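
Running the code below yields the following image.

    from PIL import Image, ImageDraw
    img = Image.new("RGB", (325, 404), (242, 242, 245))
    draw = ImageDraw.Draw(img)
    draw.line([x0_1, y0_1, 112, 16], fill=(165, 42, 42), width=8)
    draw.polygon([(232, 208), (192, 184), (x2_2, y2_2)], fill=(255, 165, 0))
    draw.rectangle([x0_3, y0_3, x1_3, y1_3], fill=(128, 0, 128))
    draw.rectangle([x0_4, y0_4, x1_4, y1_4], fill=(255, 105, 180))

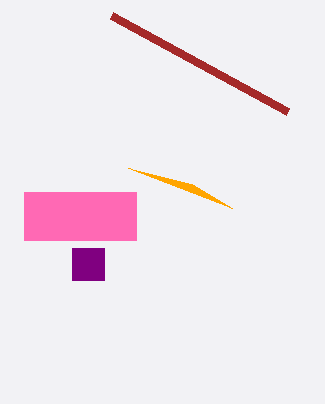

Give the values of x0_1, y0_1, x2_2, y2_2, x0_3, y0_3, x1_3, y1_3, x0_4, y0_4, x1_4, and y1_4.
x0_1 = 288
y0_1 = 112
x2_2 = 128
y2_2 = 168
x0_3 = 72
y0_3 = 248
x1_3 = 104
y1_3 = 280
x0_4 = 24
y0_4 = 192
x1_4 = 136
y1_4 = 240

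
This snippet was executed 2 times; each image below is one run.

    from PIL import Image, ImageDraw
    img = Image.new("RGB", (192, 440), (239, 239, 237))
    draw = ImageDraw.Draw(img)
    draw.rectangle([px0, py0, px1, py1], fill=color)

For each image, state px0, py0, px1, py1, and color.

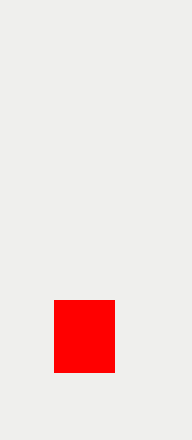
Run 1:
px0 = 54
py0 = 300
px1 = 114
py1 = 372
color = 'red'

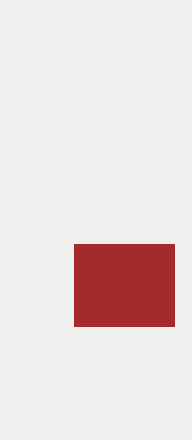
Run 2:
px0 = 74
py0 = 244
px1 = 174
py1 = 326
color = 'brown'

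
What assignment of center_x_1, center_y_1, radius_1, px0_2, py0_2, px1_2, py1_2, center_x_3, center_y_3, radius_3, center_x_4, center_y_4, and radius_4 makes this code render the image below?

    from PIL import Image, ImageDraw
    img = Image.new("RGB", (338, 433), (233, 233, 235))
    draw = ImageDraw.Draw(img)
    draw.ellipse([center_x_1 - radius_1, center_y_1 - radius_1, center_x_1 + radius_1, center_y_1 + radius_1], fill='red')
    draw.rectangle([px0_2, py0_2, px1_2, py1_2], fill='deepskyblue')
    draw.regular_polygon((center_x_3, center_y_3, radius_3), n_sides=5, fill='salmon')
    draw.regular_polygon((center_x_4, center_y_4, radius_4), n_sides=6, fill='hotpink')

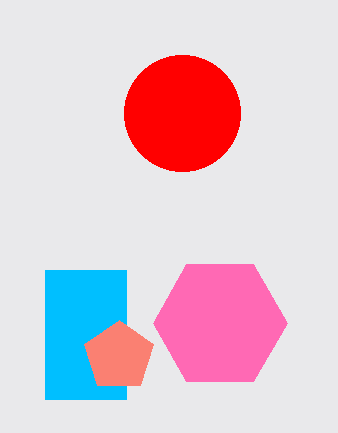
center_x_1 = 182
center_y_1 = 113
radius_1 = 58
px0_2 = 45
py0_2 = 270
px1_2 = 126
py1_2 = 399
center_x_3 = 119
center_y_3 = 356
radius_3 = 36
center_x_4 = 220
center_y_4 = 323
radius_4 = 67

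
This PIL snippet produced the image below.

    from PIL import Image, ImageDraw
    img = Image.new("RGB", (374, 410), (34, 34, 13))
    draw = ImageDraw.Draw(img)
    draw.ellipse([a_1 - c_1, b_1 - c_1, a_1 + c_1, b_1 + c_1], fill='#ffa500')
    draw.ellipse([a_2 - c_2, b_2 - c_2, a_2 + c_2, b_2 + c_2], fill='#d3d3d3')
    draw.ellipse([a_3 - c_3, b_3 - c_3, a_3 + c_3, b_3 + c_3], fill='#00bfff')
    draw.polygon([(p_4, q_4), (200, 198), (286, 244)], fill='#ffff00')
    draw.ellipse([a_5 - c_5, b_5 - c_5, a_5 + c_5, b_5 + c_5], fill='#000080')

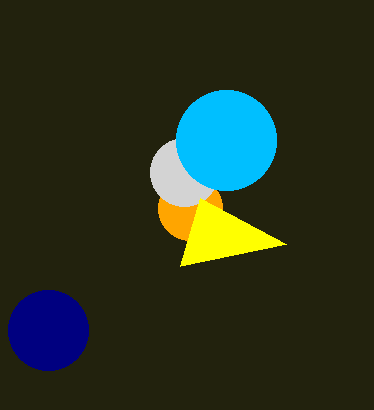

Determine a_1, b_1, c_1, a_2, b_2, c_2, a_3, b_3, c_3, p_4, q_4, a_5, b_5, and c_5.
a_1 = 190
b_1 = 208
c_1 = 32
a_2 = 184
b_2 = 172
c_2 = 34
a_3 = 226
b_3 = 140
c_3 = 50
p_4 = 180
q_4 = 266
a_5 = 48
b_5 = 330
c_5 = 40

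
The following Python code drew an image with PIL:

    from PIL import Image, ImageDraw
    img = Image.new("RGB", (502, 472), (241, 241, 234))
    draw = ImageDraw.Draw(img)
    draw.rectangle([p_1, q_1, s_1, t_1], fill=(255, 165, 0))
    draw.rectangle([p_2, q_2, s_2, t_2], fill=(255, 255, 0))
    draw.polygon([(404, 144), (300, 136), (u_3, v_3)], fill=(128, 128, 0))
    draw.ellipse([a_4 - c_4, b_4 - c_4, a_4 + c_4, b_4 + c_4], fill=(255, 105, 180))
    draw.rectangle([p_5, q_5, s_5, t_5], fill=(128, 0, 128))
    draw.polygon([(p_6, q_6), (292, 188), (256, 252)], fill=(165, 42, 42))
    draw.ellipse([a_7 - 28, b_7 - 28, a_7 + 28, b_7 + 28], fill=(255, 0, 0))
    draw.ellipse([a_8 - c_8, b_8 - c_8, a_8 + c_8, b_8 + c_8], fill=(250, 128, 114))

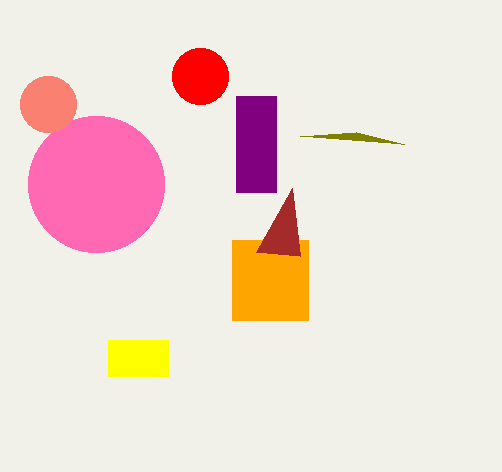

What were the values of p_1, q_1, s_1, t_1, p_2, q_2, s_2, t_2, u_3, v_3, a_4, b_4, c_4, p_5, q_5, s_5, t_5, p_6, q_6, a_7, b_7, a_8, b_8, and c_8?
p_1 = 232, q_1 = 240, s_1 = 308, t_1 = 320, p_2 = 108, q_2 = 340, s_2 = 168, t_2 = 376, u_3 = 356, v_3 = 132, a_4 = 96, b_4 = 184, c_4 = 68, p_5 = 236, q_5 = 96, s_5 = 276, t_5 = 192, p_6 = 300, q_6 = 256, a_7 = 200, b_7 = 76, a_8 = 48, b_8 = 104, c_8 = 28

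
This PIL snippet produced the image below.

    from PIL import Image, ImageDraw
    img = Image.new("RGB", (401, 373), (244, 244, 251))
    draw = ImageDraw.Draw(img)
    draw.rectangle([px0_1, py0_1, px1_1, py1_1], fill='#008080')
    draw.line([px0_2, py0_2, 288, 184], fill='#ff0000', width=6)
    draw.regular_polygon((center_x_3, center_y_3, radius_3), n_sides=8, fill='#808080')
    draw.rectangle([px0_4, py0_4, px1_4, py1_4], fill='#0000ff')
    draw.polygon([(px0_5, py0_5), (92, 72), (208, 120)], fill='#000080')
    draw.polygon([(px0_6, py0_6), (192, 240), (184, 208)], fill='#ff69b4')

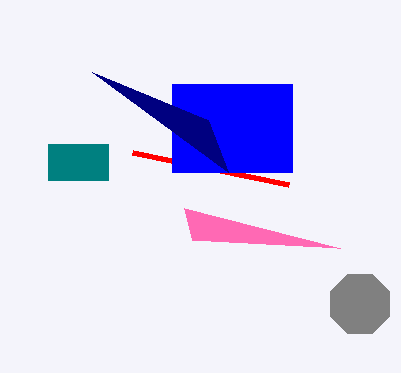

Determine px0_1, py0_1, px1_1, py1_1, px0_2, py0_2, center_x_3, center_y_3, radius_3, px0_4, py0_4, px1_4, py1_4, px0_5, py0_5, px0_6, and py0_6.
px0_1 = 48; py0_1 = 144; px1_1 = 108; py1_1 = 180; px0_2 = 132; py0_2 = 152; center_x_3 = 360; center_y_3 = 304; radius_3 = 32; px0_4 = 172; py0_4 = 84; px1_4 = 292; py1_4 = 172; px0_5 = 228; py0_5 = 172; px0_6 = 340; py0_6 = 248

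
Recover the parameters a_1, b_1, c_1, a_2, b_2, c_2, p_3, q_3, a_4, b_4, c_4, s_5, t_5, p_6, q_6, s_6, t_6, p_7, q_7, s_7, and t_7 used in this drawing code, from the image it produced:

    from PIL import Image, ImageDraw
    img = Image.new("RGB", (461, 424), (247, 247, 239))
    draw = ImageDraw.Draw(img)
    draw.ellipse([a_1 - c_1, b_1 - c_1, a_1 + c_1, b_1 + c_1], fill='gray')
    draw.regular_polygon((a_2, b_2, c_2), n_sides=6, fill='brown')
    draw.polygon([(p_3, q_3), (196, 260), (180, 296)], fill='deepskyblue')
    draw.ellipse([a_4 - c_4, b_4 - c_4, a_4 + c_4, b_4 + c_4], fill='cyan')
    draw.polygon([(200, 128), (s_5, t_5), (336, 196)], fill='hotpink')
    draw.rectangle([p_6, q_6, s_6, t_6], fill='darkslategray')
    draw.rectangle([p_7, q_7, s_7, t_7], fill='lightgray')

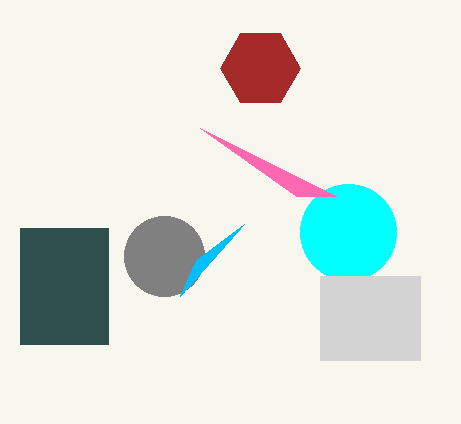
a_1 = 164
b_1 = 256
c_1 = 40
a_2 = 260
b_2 = 68
c_2 = 40
p_3 = 244
q_3 = 224
a_4 = 348
b_4 = 232
c_4 = 48
s_5 = 296
t_5 = 196
p_6 = 20
q_6 = 228
s_6 = 108
t_6 = 344
p_7 = 320
q_7 = 276
s_7 = 420
t_7 = 360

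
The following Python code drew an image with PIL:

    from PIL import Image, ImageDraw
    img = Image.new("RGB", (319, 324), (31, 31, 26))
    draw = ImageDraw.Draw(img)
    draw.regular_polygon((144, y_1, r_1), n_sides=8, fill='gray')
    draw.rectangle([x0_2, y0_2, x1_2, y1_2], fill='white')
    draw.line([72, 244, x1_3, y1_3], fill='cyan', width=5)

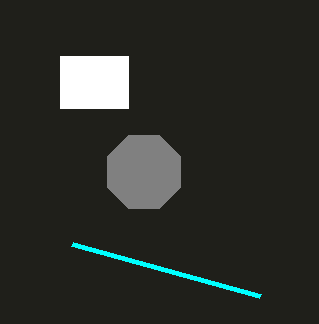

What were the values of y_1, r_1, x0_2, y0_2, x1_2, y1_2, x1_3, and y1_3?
y_1 = 172
r_1 = 40
x0_2 = 60
y0_2 = 56
x1_2 = 128
y1_2 = 108
x1_3 = 260
y1_3 = 296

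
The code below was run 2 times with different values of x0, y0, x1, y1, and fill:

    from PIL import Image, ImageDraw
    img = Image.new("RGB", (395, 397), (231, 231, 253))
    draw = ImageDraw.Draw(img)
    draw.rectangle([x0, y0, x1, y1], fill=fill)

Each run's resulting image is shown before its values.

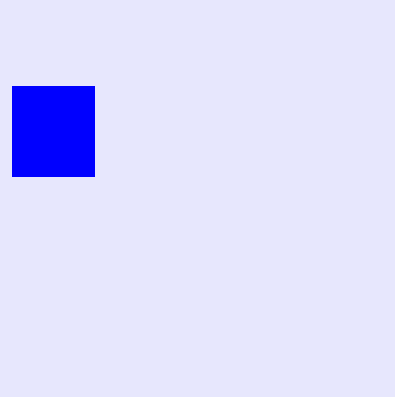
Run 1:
x0 = 12
y0 = 86
x1 = 94
y1 = 176
fill = 'blue'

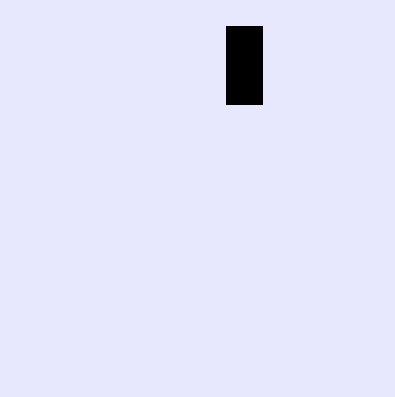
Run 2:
x0 = 226, y0 = 26, x1 = 262, y1 = 104, fill = 'black'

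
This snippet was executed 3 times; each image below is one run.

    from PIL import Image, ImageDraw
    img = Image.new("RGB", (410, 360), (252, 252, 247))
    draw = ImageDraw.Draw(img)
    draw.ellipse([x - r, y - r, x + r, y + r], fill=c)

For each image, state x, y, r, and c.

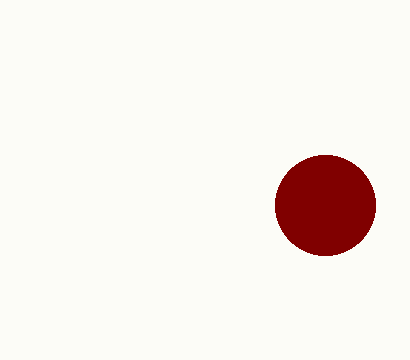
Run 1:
x = 325, y = 205, r = 50, c = 'maroon'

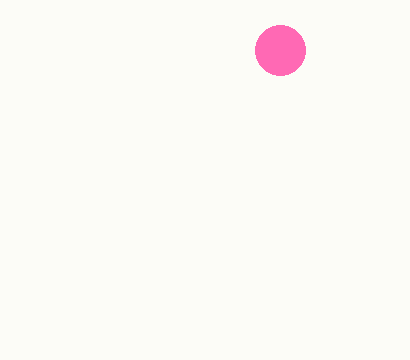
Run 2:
x = 280
y = 50
r = 25
c = 'hotpink'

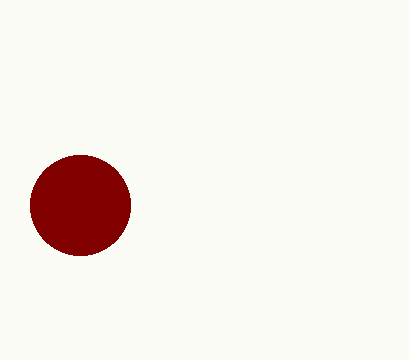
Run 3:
x = 80; y = 205; r = 50; c = 'maroon'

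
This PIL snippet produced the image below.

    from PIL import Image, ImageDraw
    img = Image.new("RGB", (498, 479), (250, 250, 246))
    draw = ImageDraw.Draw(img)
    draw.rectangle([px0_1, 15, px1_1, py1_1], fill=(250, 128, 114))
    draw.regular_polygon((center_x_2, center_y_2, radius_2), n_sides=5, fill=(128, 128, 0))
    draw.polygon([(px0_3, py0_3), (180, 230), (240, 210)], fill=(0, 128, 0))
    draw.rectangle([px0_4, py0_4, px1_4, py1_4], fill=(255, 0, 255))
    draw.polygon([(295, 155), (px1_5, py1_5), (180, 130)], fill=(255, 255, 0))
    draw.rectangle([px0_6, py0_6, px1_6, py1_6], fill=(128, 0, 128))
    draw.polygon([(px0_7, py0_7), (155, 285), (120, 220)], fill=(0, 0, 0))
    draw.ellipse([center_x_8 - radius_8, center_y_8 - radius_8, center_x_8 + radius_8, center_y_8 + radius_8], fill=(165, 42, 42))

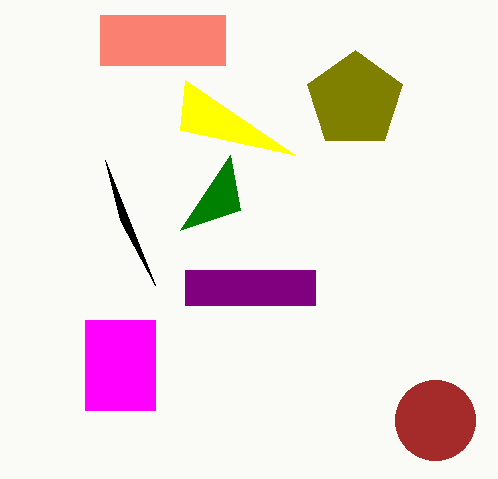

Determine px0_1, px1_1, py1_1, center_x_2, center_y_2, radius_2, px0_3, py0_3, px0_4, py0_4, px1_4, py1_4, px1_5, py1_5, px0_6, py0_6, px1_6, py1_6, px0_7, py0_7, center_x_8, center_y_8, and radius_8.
px0_1 = 100
px1_1 = 225
py1_1 = 65
center_x_2 = 355
center_y_2 = 100
radius_2 = 50
px0_3 = 230
py0_3 = 155
px0_4 = 85
py0_4 = 320
px1_4 = 155
py1_4 = 410
px1_5 = 185
py1_5 = 80
px0_6 = 185
py0_6 = 270
px1_6 = 315
py1_6 = 305
px0_7 = 105
py0_7 = 160
center_x_8 = 435
center_y_8 = 420
radius_8 = 40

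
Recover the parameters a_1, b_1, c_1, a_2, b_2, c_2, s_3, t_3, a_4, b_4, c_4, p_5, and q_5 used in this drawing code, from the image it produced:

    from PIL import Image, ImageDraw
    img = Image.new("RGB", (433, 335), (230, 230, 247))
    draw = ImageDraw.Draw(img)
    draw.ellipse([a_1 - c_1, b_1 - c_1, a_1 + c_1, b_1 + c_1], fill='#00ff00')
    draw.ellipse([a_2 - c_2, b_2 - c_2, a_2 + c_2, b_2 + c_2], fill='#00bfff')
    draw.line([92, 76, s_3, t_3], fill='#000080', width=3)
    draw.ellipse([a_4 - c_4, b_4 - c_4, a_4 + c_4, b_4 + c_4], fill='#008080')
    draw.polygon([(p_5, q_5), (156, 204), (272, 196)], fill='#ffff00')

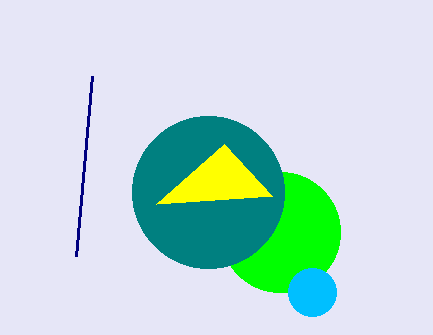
a_1 = 280
b_1 = 232
c_1 = 60
a_2 = 312
b_2 = 292
c_2 = 24
s_3 = 76
t_3 = 256
a_4 = 208
b_4 = 192
c_4 = 76
p_5 = 224
q_5 = 144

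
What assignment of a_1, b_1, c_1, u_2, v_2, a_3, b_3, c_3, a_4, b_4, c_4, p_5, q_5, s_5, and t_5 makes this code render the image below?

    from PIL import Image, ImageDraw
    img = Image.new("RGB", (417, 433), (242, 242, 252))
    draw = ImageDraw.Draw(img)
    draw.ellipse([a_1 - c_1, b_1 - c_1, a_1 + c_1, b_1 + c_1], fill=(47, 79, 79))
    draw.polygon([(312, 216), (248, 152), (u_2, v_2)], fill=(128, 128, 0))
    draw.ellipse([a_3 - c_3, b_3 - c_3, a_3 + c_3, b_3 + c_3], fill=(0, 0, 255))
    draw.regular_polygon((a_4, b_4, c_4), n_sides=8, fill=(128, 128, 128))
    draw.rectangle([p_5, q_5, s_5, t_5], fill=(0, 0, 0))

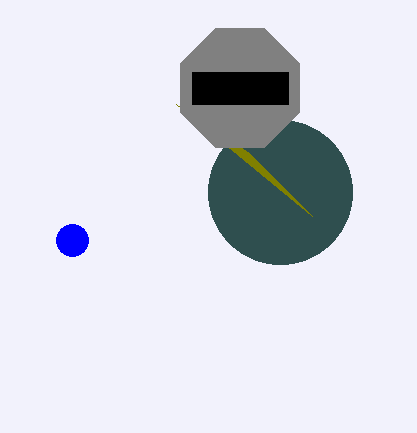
a_1 = 280; b_1 = 192; c_1 = 72; u_2 = 176; v_2 = 104; a_3 = 72; b_3 = 240; c_3 = 16; a_4 = 240; b_4 = 88; c_4 = 64; p_5 = 192; q_5 = 72; s_5 = 288; t_5 = 104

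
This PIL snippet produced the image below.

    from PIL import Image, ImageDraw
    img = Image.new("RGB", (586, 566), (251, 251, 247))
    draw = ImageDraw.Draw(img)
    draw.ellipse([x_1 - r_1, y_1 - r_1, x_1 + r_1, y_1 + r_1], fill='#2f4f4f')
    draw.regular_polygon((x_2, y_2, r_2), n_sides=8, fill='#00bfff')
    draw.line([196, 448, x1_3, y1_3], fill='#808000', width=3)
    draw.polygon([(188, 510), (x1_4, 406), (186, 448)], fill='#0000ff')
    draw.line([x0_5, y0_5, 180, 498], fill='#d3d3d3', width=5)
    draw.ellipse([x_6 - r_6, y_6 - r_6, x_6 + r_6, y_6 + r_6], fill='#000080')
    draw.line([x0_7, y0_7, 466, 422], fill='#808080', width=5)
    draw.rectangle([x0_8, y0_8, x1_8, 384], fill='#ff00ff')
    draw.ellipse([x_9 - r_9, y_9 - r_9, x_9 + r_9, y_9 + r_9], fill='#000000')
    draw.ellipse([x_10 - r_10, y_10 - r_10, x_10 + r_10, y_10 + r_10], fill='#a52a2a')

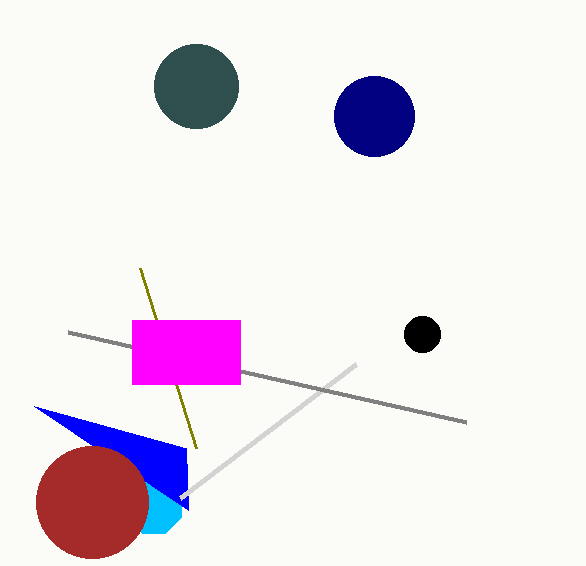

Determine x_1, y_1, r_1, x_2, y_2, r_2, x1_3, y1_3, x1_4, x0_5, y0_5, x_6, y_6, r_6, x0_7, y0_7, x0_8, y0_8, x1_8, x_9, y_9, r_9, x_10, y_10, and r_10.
x_1 = 196; y_1 = 86; r_1 = 42; x_2 = 154; y_2 = 506; r_2 = 30; x1_3 = 140; y1_3 = 268; x1_4 = 34; x0_5 = 356; y0_5 = 364; x_6 = 374; y_6 = 116; r_6 = 40; x0_7 = 68; y0_7 = 332; x0_8 = 132; y0_8 = 320; x1_8 = 240; x_9 = 422; y_9 = 334; r_9 = 18; x_10 = 92; y_10 = 502; r_10 = 56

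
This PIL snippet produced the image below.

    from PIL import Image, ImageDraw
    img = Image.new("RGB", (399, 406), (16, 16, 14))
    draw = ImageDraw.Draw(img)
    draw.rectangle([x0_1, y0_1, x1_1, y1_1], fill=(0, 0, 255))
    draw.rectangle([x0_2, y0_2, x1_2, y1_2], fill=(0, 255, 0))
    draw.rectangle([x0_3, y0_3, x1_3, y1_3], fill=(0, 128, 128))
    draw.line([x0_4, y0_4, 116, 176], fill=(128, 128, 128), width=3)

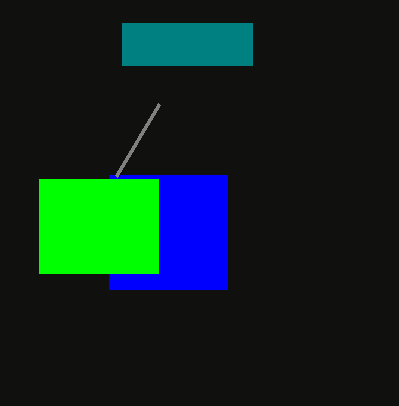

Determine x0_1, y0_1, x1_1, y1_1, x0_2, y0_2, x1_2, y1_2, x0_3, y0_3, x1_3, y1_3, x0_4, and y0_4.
x0_1 = 109; y0_1 = 175; x1_1 = 227; y1_1 = 289; x0_2 = 39; y0_2 = 179; x1_2 = 158; y1_2 = 273; x0_3 = 122; y0_3 = 23; x1_3 = 252; y1_3 = 65; x0_4 = 159; y0_4 = 104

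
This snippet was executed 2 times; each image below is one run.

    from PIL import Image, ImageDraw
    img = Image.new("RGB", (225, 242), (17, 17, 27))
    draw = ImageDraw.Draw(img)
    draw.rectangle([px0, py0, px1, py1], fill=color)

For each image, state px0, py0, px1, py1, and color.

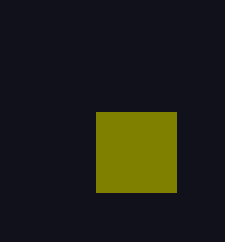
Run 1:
px0 = 96, py0 = 112, px1 = 176, py1 = 192, color = 'olive'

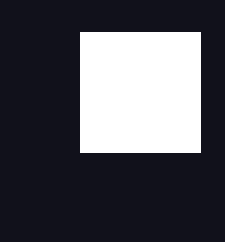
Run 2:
px0 = 80
py0 = 32
px1 = 200
py1 = 152
color = 'white'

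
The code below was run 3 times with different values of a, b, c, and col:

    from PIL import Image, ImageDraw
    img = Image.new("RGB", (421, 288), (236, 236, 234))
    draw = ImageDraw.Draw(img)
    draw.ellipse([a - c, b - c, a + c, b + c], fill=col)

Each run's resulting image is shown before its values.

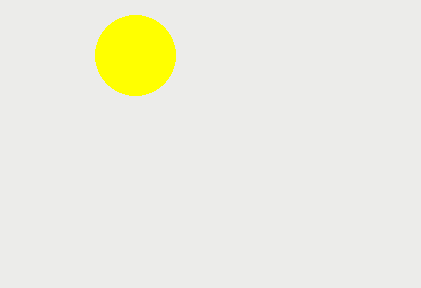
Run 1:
a = 135
b = 55
c = 40
col = 'yellow'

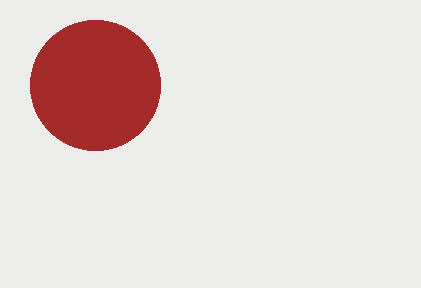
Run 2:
a = 95, b = 85, c = 65, col = 'brown'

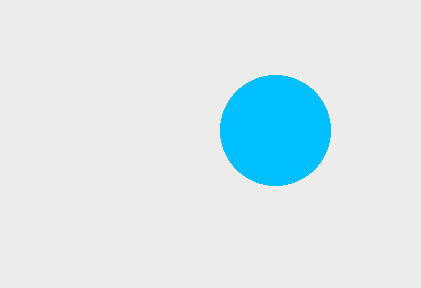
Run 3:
a = 275
b = 130
c = 55
col = 'deepskyblue'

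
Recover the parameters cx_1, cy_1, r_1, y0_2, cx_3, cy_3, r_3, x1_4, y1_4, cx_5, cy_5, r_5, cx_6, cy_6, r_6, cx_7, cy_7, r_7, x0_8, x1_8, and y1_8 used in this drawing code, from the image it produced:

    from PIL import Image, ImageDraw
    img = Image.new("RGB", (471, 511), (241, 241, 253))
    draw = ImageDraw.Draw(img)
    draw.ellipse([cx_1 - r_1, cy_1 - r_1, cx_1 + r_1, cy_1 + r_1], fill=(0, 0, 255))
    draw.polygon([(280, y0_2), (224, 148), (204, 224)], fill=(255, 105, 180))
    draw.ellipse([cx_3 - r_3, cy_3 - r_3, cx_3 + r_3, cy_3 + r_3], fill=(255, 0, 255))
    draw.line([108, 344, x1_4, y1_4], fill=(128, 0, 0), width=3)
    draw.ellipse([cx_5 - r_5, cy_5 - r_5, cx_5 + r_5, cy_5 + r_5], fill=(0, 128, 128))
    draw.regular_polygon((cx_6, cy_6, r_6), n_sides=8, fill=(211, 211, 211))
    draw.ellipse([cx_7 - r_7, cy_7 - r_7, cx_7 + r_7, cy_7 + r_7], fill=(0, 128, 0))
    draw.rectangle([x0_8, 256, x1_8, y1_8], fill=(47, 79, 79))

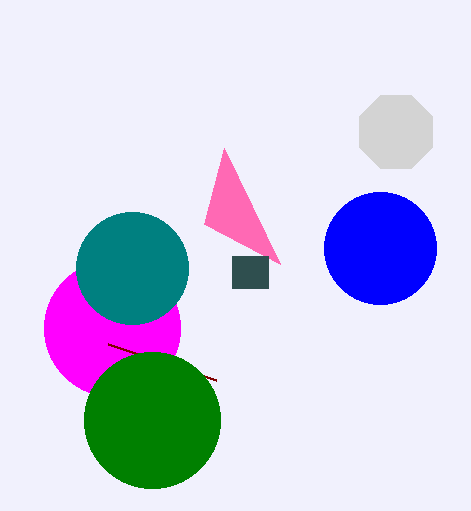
cx_1 = 380
cy_1 = 248
r_1 = 56
y0_2 = 264
cx_3 = 112
cy_3 = 328
r_3 = 68
x1_4 = 216
y1_4 = 380
cx_5 = 132
cy_5 = 268
r_5 = 56
cx_6 = 396
cy_6 = 132
r_6 = 40
cx_7 = 152
cy_7 = 420
r_7 = 68
x0_8 = 232
x1_8 = 268
y1_8 = 288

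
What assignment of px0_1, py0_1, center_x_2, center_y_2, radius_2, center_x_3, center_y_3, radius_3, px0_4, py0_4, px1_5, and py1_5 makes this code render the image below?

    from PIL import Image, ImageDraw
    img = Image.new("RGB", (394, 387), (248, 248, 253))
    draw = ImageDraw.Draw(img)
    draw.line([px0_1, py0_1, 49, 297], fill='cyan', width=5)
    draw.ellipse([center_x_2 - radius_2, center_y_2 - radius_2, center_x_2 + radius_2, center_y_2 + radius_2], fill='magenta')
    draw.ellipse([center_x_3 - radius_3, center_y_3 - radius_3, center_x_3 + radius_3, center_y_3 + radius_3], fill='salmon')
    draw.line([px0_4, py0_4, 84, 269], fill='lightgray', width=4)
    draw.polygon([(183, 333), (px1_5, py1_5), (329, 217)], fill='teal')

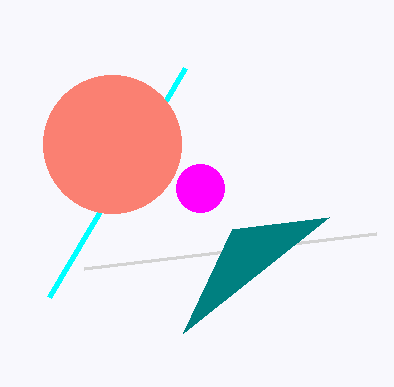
px0_1 = 185; py0_1 = 68; center_x_2 = 200; center_y_2 = 188; radius_2 = 24; center_x_3 = 112; center_y_3 = 144; radius_3 = 69; px0_4 = 376; py0_4 = 234; px1_5 = 232; py1_5 = 229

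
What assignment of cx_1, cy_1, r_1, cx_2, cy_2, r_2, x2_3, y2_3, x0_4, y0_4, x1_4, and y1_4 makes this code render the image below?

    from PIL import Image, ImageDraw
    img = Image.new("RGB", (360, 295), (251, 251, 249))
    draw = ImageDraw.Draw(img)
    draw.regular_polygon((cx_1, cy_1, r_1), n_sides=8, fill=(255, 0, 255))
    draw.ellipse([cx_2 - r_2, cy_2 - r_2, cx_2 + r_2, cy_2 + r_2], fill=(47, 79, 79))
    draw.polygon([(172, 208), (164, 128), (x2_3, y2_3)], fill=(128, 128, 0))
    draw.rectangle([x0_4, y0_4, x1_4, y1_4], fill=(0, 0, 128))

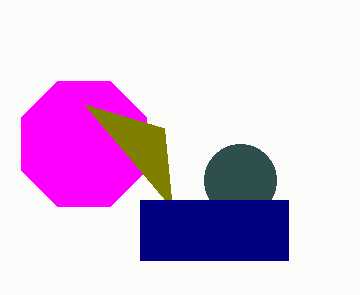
cx_1 = 84, cy_1 = 144, r_1 = 68, cx_2 = 240, cy_2 = 180, r_2 = 36, x2_3 = 84, y2_3 = 104, x0_4 = 140, y0_4 = 200, x1_4 = 288, y1_4 = 260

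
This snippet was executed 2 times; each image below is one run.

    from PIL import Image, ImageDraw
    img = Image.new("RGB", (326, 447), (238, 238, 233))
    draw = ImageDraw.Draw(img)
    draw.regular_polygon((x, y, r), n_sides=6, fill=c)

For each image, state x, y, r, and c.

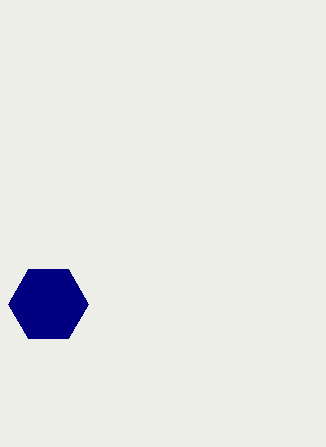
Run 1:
x = 48, y = 304, r = 40, c = 'navy'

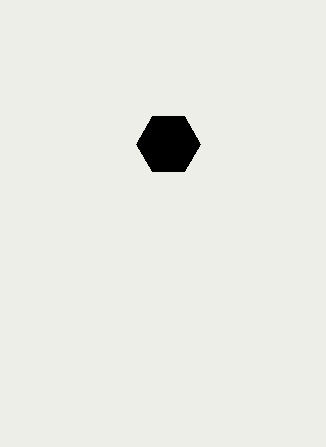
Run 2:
x = 168
y = 144
r = 32
c = 'black'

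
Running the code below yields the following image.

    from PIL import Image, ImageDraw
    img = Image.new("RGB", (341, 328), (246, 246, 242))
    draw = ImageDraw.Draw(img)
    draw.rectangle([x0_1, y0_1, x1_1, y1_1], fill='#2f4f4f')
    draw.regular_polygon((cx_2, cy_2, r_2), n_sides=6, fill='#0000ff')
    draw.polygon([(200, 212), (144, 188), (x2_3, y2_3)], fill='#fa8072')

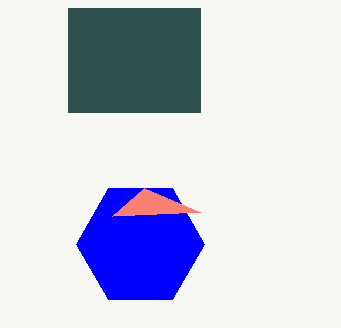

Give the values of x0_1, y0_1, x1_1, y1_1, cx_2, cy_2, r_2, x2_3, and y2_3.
x0_1 = 68; y0_1 = 8; x1_1 = 200; y1_1 = 112; cx_2 = 140; cy_2 = 244; r_2 = 64; x2_3 = 112; y2_3 = 216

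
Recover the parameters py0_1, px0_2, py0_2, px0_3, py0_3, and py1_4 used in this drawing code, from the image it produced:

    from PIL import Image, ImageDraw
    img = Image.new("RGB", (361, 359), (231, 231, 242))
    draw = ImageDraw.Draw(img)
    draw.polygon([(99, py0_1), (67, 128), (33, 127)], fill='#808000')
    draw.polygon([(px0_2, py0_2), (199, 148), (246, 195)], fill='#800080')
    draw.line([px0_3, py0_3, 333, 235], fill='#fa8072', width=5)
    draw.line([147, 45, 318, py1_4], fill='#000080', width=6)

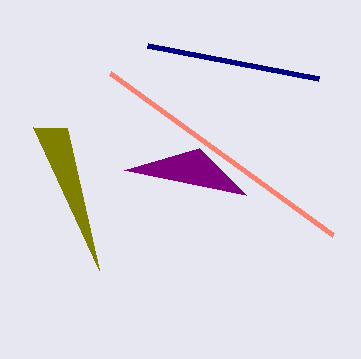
py0_1 = 270
px0_2 = 124
py0_2 = 170
px0_3 = 110
py0_3 = 73
py1_4 = 78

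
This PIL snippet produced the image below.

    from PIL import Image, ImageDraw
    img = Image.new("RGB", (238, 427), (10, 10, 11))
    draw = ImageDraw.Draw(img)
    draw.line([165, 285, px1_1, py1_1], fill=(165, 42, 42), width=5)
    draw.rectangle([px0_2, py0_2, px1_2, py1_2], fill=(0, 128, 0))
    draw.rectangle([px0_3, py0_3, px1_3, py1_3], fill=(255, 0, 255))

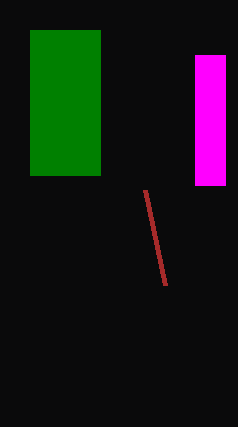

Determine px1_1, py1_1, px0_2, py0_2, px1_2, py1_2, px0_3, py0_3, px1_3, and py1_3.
px1_1 = 145; py1_1 = 190; px0_2 = 30; py0_2 = 30; px1_2 = 100; py1_2 = 175; px0_3 = 195; py0_3 = 55; px1_3 = 225; py1_3 = 185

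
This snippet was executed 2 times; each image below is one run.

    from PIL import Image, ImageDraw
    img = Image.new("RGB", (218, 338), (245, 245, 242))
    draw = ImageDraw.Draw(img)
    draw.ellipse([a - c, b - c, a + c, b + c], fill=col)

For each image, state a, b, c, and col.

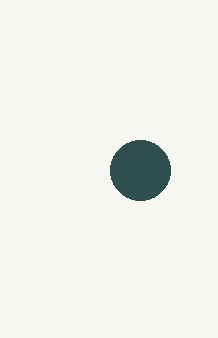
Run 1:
a = 140; b = 170; c = 30; col = 'darkslategray'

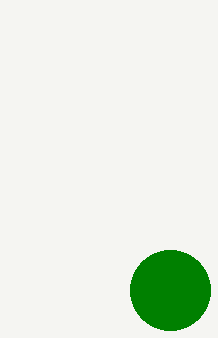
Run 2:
a = 170, b = 290, c = 40, col = 'green'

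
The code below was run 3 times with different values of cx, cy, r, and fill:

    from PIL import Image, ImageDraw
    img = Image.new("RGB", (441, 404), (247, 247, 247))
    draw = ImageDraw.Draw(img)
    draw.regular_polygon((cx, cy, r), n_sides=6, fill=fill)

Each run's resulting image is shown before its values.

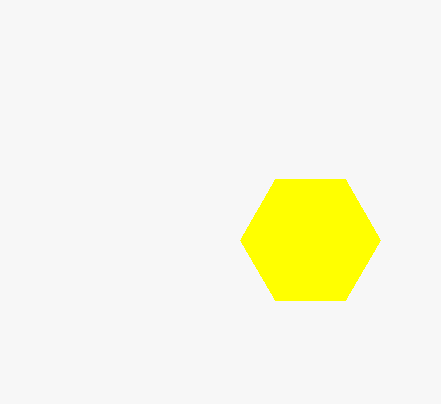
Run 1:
cx = 310
cy = 240
r = 70
fill = 'yellow'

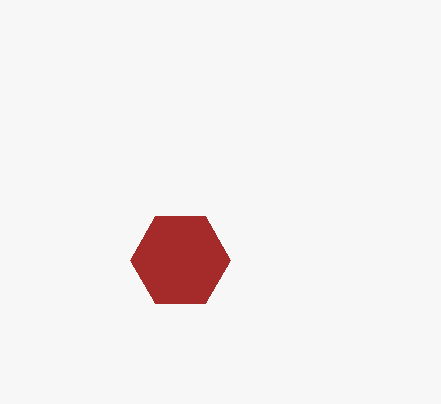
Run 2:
cx = 180, cy = 260, r = 50, fill = 'brown'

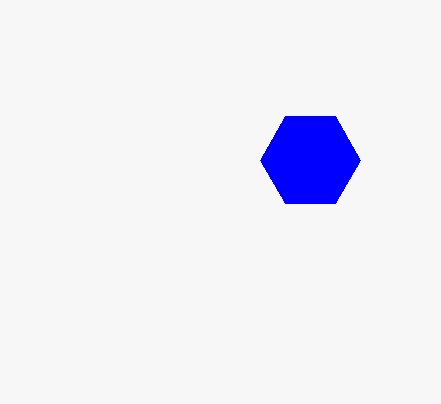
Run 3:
cx = 310, cy = 160, r = 50, fill = 'blue'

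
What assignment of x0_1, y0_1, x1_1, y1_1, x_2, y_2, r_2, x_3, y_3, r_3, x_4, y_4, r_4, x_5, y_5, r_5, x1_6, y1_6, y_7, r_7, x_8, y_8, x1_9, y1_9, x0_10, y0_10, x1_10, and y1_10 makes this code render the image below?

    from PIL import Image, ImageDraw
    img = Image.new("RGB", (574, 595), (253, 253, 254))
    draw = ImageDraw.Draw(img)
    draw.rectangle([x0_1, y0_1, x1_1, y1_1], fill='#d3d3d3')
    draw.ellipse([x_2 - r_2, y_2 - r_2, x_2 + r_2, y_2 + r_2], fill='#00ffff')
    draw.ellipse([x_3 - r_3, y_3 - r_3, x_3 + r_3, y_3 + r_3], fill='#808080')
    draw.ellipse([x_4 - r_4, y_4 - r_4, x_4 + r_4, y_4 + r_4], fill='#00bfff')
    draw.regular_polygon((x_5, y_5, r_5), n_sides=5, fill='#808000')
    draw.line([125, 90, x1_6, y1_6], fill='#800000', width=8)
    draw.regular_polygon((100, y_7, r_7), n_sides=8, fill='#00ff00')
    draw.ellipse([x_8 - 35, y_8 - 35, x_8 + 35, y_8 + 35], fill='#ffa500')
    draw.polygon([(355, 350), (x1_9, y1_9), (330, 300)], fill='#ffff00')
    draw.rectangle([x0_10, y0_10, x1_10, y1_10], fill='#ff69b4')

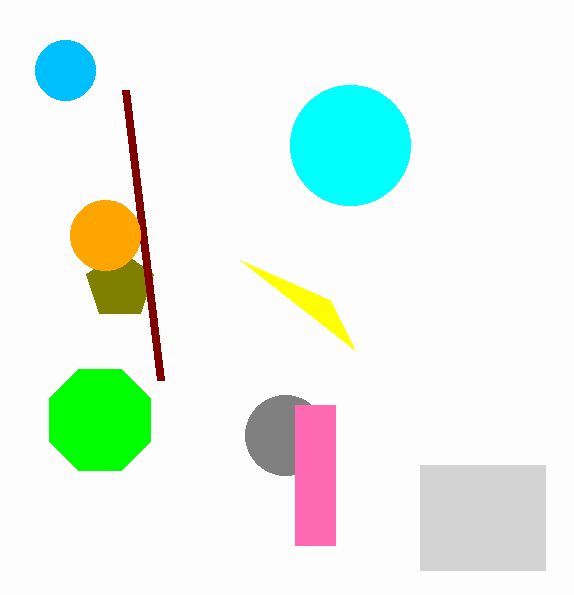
x0_1 = 420; y0_1 = 465; x1_1 = 545; y1_1 = 570; x_2 = 350; y_2 = 145; r_2 = 60; x_3 = 285; y_3 = 435; r_3 = 40; x_4 = 65; y_4 = 70; r_4 = 30; x_5 = 120; y_5 = 285; r_5 = 35; x1_6 = 160; y1_6 = 380; y_7 = 420; r_7 = 55; x_8 = 105; y_8 = 235; x1_9 = 240; y1_9 = 260; x0_10 = 295; y0_10 = 405; x1_10 = 335; y1_10 = 545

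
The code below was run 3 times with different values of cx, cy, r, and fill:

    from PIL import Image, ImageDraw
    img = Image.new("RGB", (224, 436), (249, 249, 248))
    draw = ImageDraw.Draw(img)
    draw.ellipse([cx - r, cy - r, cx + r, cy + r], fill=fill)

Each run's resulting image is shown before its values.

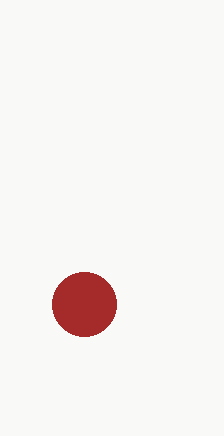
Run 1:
cx = 84; cy = 304; r = 32; fill = 'brown'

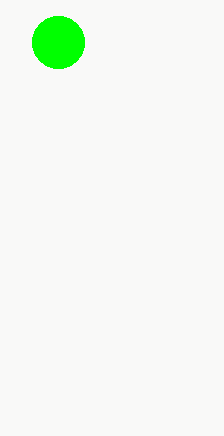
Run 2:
cx = 58, cy = 42, r = 26, fill = 'lime'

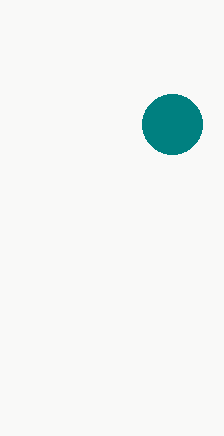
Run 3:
cx = 172, cy = 124, r = 30, fill = 'teal'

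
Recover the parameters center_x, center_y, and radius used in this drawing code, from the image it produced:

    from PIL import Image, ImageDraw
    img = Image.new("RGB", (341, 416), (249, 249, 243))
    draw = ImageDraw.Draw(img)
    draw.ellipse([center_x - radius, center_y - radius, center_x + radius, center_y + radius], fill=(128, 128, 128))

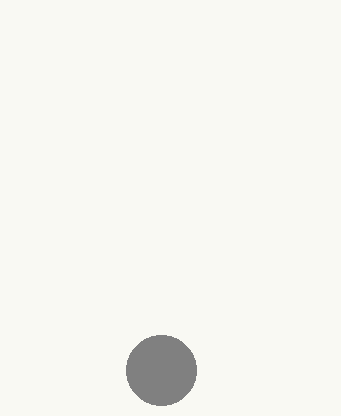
center_x = 161; center_y = 370; radius = 35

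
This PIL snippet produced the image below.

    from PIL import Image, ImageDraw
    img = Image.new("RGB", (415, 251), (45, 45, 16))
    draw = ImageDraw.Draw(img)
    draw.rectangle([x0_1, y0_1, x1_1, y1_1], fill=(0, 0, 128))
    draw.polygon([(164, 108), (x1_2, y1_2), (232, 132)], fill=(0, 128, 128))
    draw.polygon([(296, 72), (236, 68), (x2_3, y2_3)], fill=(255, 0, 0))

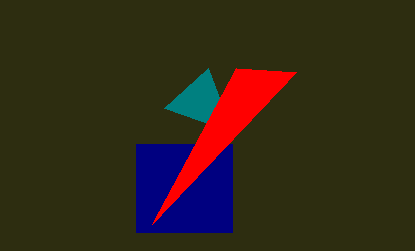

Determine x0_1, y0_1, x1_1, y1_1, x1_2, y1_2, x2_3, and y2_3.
x0_1 = 136; y0_1 = 144; x1_1 = 232; y1_1 = 232; x1_2 = 208; y1_2 = 68; x2_3 = 152; y2_3 = 224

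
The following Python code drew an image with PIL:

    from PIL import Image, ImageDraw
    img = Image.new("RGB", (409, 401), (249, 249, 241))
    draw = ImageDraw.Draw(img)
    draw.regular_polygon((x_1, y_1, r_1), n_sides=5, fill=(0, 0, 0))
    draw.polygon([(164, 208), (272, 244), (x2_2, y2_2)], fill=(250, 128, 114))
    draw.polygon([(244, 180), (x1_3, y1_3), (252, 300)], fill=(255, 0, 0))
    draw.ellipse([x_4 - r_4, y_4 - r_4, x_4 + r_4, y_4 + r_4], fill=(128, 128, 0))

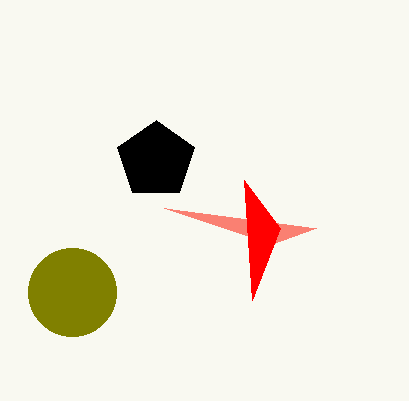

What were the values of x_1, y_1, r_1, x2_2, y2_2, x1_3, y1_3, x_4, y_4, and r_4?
x_1 = 156; y_1 = 160; r_1 = 40; x2_2 = 316; y2_2 = 228; x1_3 = 280; y1_3 = 228; x_4 = 72; y_4 = 292; r_4 = 44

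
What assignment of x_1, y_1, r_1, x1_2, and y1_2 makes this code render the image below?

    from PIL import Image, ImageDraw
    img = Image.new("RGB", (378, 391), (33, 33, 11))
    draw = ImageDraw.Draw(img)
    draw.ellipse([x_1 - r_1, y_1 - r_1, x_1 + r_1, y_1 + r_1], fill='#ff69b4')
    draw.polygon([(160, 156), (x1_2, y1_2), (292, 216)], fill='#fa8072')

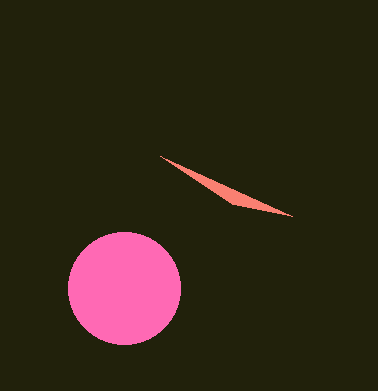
x_1 = 124; y_1 = 288; r_1 = 56; x1_2 = 232; y1_2 = 204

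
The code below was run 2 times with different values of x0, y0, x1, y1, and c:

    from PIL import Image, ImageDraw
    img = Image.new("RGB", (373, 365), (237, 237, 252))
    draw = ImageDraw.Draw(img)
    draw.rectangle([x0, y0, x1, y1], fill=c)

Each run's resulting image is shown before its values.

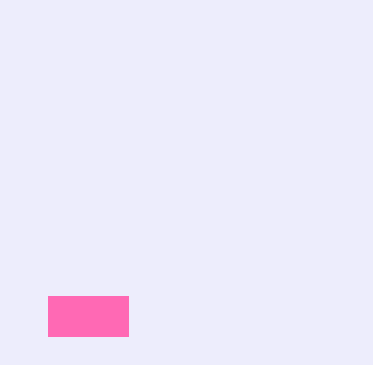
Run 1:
x0 = 48, y0 = 296, x1 = 128, y1 = 336, c = 'hotpink'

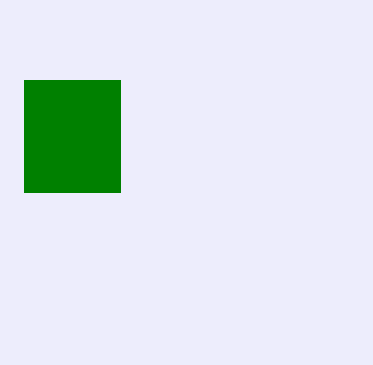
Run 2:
x0 = 24, y0 = 80, x1 = 120, y1 = 192, c = 'green'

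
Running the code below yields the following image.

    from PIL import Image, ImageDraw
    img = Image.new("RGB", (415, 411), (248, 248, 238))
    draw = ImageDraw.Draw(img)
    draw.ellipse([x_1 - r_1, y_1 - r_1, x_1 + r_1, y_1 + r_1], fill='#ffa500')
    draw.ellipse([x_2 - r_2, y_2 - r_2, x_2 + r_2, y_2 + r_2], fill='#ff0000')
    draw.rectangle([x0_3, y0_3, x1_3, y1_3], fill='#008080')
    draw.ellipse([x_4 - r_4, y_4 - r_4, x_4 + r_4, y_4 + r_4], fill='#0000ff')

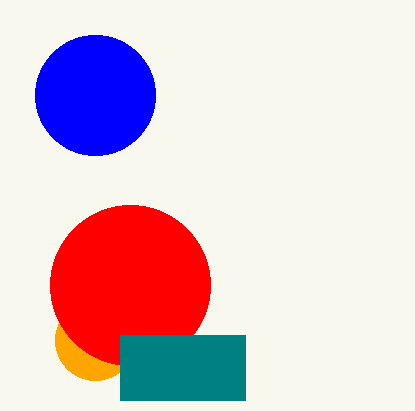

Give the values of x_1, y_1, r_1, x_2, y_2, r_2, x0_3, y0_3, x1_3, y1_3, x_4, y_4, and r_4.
x_1 = 95
y_1 = 340
r_1 = 40
x_2 = 130
y_2 = 285
r_2 = 80
x0_3 = 120
y0_3 = 335
x1_3 = 245
y1_3 = 400
x_4 = 95
y_4 = 95
r_4 = 60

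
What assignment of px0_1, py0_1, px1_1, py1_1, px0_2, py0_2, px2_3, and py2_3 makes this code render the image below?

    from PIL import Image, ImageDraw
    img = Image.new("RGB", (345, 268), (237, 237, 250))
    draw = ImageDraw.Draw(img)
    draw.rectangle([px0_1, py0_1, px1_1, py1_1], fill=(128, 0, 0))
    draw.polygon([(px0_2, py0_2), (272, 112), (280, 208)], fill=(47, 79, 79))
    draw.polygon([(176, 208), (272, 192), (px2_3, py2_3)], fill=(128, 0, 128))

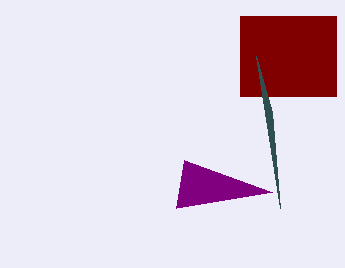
px0_1 = 240, py0_1 = 16, px1_1 = 336, py1_1 = 96, px0_2 = 256, py0_2 = 56, px2_3 = 184, py2_3 = 160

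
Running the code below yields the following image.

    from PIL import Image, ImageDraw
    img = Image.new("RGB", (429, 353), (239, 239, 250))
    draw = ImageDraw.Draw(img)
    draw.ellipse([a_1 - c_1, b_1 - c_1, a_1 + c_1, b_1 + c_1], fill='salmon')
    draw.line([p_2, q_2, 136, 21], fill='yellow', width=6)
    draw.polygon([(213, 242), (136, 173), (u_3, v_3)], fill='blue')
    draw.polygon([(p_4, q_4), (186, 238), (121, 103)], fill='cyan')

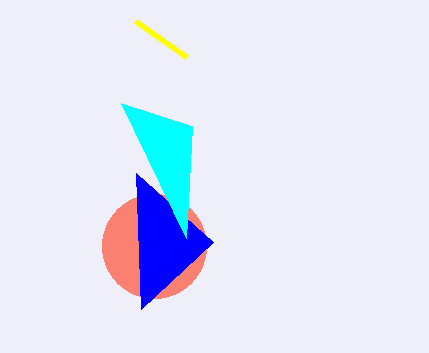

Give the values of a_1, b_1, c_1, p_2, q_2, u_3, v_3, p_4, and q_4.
a_1 = 154; b_1 = 246; c_1 = 52; p_2 = 187; q_2 = 57; u_3 = 141; v_3 = 309; p_4 = 192; q_4 = 126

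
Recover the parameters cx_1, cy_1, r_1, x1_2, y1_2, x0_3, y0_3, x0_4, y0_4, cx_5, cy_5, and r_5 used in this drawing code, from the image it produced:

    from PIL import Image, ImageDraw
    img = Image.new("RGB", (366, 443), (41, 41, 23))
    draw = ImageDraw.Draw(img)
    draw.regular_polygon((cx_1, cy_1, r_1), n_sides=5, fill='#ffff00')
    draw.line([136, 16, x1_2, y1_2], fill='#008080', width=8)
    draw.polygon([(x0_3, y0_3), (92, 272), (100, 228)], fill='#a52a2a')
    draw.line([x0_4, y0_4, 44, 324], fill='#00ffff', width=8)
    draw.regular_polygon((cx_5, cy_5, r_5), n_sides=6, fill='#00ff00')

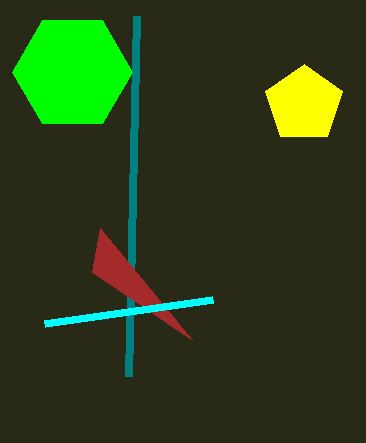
cx_1 = 304
cy_1 = 104
r_1 = 40
x1_2 = 128
y1_2 = 376
x0_3 = 192
y0_3 = 340
x0_4 = 212
y0_4 = 300
cx_5 = 72
cy_5 = 72
r_5 = 60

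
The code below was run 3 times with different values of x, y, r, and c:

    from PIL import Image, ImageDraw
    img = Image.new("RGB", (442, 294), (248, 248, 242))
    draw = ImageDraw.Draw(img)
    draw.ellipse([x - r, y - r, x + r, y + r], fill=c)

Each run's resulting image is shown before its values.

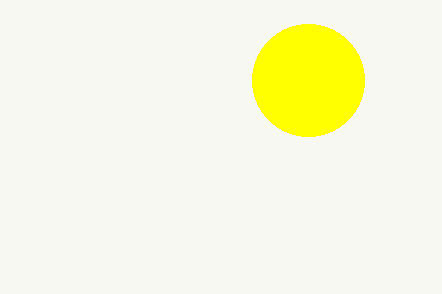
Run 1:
x = 308
y = 80
r = 56
c = 'yellow'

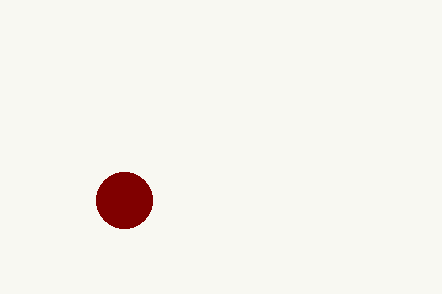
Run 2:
x = 124
y = 200
r = 28
c = 'maroon'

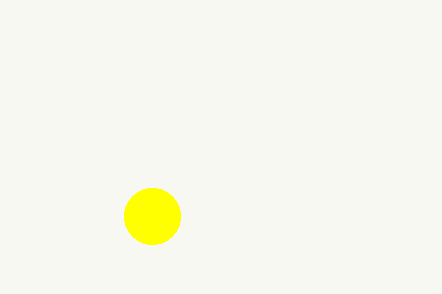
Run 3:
x = 152, y = 216, r = 28, c = 'yellow'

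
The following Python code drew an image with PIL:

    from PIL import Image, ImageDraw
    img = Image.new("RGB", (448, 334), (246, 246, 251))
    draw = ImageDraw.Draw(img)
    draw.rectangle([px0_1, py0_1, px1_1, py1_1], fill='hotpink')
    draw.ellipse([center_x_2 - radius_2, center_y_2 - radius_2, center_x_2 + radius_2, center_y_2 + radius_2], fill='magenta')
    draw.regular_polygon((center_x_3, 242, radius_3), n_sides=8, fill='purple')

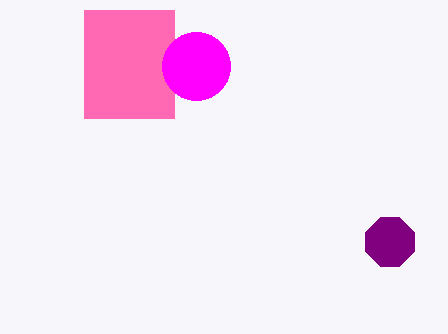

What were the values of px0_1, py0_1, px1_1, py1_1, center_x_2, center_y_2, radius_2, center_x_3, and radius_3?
px0_1 = 84; py0_1 = 10; px1_1 = 174; py1_1 = 118; center_x_2 = 196; center_y_2 = 66; radius_2 = 34; center_x_3 = 390; radius_3 = 26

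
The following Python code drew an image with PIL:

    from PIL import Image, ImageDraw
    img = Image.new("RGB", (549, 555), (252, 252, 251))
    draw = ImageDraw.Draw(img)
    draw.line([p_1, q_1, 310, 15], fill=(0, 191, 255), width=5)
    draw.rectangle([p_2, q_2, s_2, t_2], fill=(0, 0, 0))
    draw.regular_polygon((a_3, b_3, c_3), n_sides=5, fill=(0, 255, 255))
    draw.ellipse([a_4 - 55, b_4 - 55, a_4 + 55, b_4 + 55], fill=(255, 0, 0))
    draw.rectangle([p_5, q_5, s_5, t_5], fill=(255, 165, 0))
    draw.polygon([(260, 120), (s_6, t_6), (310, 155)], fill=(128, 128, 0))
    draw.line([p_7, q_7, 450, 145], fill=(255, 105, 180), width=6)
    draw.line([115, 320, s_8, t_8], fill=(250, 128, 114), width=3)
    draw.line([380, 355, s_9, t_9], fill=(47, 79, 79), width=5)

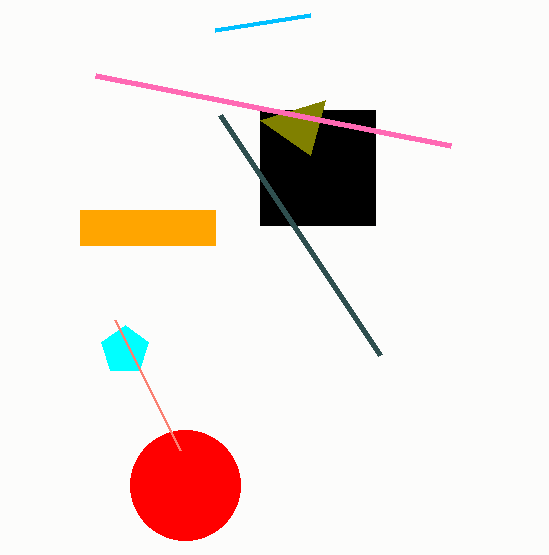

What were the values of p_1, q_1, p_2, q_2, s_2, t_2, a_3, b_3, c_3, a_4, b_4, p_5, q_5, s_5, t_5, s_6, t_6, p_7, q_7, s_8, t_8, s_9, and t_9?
p_1 = 215; q_1 = 30; p_2 = 260; q_2 = 110; s_2 = 375; t_2 = 225; a_3 = 125; b_3 = 350; c_3 = 25; a_4 = 185; b_4 = 485; p_5 = 80; q_5 = 210; s_5 = 215; t_5 = 245; s_6 = 325; t_6 = 100; p_7 = 95; q_7 = 75; s_8 = 180; t_8 = 450; s_9 = 220; t_9 = 115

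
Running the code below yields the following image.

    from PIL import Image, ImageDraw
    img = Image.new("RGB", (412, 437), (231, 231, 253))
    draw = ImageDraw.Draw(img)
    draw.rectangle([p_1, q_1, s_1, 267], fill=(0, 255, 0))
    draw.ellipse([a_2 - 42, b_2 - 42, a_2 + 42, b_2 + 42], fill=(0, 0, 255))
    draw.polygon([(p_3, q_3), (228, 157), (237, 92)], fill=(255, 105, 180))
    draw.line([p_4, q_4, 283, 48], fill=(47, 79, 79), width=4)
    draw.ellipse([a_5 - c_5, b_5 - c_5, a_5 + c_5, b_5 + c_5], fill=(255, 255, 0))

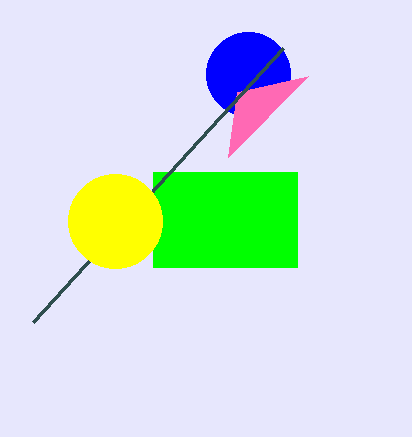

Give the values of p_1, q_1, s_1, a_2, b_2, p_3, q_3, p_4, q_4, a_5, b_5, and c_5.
p_1 = 153, q_1 = 172, s_1 = 297, a_2 = 248, b_2 = 74, p_3 = 308, q_3 = 76, p_4 = 33, q_4 = 322, a_5 = 115, b_5 = 221, c_5 = 47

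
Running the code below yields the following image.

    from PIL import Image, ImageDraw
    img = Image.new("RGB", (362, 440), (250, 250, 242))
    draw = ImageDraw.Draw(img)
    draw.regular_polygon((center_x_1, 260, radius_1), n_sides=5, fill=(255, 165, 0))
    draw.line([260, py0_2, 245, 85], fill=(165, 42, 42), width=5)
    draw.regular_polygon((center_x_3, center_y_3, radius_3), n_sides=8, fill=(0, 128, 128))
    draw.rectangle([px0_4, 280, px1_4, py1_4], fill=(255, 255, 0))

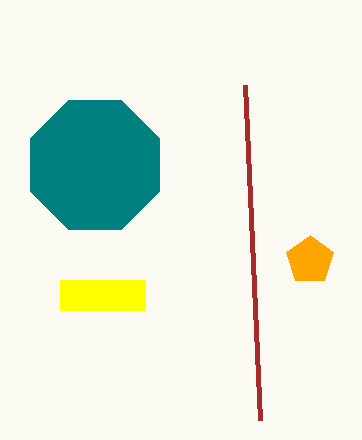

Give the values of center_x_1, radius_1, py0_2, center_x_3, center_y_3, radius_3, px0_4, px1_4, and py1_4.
center_x_1 = 310
radius_1 = 25
py0_2 = 420
center_x_3 = 95
center_y_3 = 165
radius_3 = 70
px0_4 = 60
px1_4 = 145
py1_4 = 310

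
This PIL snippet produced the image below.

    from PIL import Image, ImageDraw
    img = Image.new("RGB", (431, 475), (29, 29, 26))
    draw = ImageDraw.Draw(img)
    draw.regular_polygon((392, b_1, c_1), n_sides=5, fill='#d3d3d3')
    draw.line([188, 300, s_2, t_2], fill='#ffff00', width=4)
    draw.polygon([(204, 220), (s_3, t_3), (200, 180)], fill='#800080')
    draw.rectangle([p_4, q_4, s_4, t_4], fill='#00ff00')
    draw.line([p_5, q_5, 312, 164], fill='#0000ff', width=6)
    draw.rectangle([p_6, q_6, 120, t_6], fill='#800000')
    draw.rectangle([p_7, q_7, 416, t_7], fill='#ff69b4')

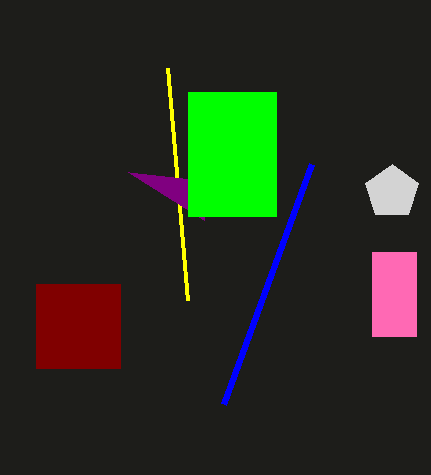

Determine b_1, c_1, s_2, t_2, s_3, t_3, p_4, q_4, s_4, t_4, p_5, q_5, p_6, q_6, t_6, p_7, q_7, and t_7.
b_1 = 192; c_1 = 28; s_2 = 168; t_2 = 68; s_3 = 128; t_3 = 172; p_4 = 188; q_4 = 92; s_4 = 276; t_4 = 216; p_5 = 224; q_5 = 404; p_6 = 36; q_6 = 284; t_6 = 368; p_7 = 372; q_7 = 252; t_7 = 336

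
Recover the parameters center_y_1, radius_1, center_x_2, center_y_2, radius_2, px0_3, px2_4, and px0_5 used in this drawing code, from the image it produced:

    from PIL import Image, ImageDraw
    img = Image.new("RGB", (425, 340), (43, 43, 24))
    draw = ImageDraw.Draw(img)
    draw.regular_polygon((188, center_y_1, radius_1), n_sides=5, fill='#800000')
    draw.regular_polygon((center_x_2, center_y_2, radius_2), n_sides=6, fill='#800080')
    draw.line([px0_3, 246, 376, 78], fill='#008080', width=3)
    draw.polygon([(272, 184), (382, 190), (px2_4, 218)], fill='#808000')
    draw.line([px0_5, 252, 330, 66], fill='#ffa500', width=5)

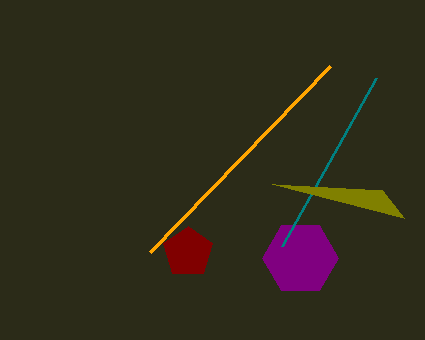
center_y_1 = 252; radius_1 = 26; center_x_2 = 300; center_y_2 = 258; radius_2 = 38; px0_3 = 282; px2_4 = 404; px0_5 = 150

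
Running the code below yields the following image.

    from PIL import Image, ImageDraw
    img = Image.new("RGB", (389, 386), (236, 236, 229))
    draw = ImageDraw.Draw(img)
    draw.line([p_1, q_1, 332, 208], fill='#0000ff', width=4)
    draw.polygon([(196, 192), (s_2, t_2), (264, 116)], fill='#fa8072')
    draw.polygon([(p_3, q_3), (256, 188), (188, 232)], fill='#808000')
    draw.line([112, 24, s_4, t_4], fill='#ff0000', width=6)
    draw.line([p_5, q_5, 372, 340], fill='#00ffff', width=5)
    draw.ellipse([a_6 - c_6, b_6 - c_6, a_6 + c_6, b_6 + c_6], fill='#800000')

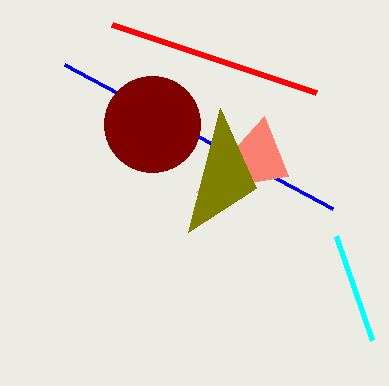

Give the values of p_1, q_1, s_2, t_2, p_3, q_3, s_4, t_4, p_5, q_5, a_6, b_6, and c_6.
p_1 = 64; q_1 = 64; s_2 = 288; t_2 = 176; p_3 = 220; q_3 = 108; s_4 = 316; t_4 = 92; p_5 = 336; q_5 = 236; a_6 = 152; b_6 = 124; c_6 = 48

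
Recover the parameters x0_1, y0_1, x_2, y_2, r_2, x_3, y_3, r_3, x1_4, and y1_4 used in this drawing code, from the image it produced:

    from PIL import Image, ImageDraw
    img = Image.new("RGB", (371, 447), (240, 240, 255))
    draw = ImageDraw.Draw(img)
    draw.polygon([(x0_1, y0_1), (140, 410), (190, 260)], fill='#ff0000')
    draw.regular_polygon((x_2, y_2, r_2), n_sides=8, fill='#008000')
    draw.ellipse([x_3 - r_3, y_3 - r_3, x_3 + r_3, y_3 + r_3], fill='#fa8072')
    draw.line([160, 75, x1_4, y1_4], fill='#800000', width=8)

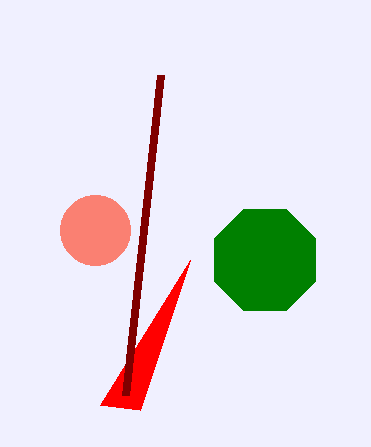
x0_1 = 100, y0_1 = 405, x_2 = 265, y_2 = 260, r_2 = 55, x_3 = 95, y_3 = 230, r_3 = 35, x1_4 = 125, y1_4 = 395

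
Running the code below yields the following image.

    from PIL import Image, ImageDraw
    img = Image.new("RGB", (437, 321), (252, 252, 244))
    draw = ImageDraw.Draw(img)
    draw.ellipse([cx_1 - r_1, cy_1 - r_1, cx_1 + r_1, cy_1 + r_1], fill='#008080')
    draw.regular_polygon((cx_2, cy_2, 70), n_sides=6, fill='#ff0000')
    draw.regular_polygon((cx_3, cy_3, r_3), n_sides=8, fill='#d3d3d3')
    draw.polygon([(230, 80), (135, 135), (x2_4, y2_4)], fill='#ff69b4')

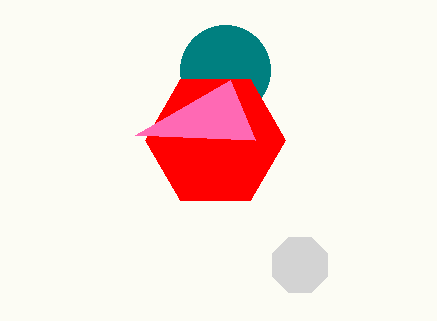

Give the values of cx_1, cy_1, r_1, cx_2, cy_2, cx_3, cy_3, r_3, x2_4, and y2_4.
cx_1 = 225; cy_1 = 70; r_1 = 45; cx_2 = 215; cy_2 = 140; cx_3 = 300; cy_3 = 265; r_3 = 30; x2_4 = 255; y2_4 = 140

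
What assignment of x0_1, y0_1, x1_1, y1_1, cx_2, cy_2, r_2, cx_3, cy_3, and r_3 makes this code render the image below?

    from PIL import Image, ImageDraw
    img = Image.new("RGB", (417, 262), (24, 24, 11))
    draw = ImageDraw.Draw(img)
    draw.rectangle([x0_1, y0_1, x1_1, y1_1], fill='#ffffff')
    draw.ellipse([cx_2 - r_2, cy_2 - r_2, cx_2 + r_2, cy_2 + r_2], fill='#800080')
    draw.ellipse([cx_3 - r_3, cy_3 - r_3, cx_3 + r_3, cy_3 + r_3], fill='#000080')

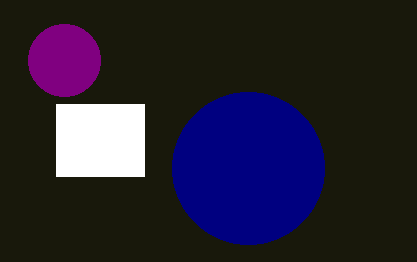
x0_1 = 56
y0_1 = 104
x1_1 = 144
y1_1 = 176
cx_2 = 64
cy_2 = 60
r_2 = 36
cx_3 = 248
cy_3 = 168
r_3 = 76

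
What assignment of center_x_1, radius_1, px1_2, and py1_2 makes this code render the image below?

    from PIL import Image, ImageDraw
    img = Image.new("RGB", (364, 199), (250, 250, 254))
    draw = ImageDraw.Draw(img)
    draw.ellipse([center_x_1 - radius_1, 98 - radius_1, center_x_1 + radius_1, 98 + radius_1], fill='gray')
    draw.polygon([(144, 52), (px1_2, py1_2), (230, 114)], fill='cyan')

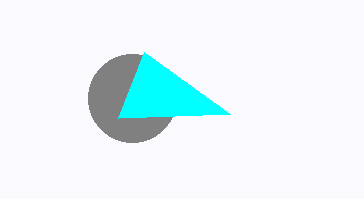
center_x_1 = 132; radius_1 = 44; px1_2 = 118; py1_2 = 118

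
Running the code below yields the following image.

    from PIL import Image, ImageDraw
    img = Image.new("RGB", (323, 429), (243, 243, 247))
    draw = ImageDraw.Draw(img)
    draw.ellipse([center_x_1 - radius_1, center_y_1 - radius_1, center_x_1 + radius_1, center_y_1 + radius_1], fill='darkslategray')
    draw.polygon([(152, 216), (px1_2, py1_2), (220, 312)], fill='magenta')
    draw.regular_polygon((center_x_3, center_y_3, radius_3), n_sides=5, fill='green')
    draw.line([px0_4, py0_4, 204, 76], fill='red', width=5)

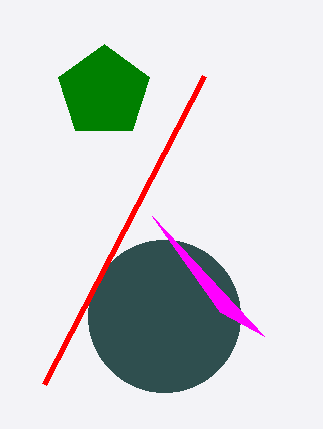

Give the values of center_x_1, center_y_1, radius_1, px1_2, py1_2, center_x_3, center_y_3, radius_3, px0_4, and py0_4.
center_x_1 = 164; center_y_1 = 316; radius_1 = 76; px1_2 = 264; py1_2 = 336; center_x_3 = 104; center_y_3 = 92; radius_3 = 48; px0_4 = 44; py0_4 = 384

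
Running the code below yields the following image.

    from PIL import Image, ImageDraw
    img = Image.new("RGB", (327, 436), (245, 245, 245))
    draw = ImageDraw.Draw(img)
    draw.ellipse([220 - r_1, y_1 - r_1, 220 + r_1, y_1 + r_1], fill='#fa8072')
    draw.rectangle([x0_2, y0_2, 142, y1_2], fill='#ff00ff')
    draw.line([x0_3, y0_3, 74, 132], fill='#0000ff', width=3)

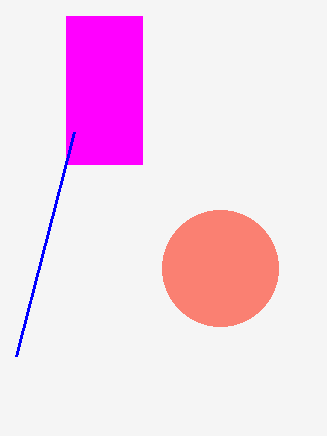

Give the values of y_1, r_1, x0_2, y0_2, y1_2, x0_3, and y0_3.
y_1 = 268, r_1 = 58, x0_2 = 66, y0_2 = 16, y1_2 = 164, x0_3 = 16, y0_3 = 356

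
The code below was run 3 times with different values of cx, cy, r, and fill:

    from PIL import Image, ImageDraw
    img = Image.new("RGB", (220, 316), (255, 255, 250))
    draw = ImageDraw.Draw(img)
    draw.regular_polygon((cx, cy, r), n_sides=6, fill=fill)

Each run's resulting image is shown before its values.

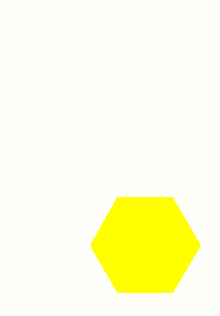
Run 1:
cx = 145
cy = 245
r = 55
fill = 'yellow'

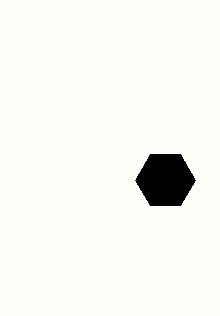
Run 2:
cx = 165, cy = 180, r = 30, fill = 'black'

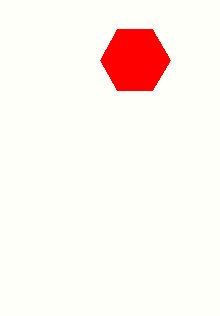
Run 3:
cx = 135, cy = 60, r = 35, fill = 'red'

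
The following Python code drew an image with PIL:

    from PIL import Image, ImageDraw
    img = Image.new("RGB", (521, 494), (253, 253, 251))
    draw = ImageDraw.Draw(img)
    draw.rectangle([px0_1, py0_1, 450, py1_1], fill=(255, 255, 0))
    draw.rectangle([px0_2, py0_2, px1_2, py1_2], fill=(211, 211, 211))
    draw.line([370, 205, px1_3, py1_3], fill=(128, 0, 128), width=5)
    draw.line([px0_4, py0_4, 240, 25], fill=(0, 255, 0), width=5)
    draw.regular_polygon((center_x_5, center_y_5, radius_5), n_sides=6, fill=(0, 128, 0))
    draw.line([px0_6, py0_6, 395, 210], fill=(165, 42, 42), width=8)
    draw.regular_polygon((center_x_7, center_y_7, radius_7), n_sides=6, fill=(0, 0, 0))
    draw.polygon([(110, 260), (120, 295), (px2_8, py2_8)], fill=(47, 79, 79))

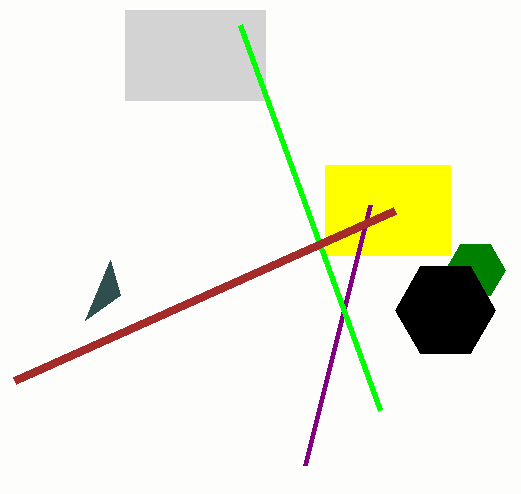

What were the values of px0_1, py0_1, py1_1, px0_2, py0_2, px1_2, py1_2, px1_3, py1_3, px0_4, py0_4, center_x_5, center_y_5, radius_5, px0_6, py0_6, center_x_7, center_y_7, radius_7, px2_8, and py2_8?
px0_1 = 325
py0_1 = 165
py1_1 = 255
px0_2 = 125
py0_2 = 10
px1_2 = 265
py1_2 = 100
px1_3 = 305
py1_3 = 465
px0_4 = 380
py0_4 = 410
center_x_5 = 475
center_y_5 = 270
radius_5 = 30
px0_6 = 15
py0_6 = 380
center_x_7 = 445
center_y_7 = 310
radius_7 = 50
px2_8 = 85
py2_8 = 320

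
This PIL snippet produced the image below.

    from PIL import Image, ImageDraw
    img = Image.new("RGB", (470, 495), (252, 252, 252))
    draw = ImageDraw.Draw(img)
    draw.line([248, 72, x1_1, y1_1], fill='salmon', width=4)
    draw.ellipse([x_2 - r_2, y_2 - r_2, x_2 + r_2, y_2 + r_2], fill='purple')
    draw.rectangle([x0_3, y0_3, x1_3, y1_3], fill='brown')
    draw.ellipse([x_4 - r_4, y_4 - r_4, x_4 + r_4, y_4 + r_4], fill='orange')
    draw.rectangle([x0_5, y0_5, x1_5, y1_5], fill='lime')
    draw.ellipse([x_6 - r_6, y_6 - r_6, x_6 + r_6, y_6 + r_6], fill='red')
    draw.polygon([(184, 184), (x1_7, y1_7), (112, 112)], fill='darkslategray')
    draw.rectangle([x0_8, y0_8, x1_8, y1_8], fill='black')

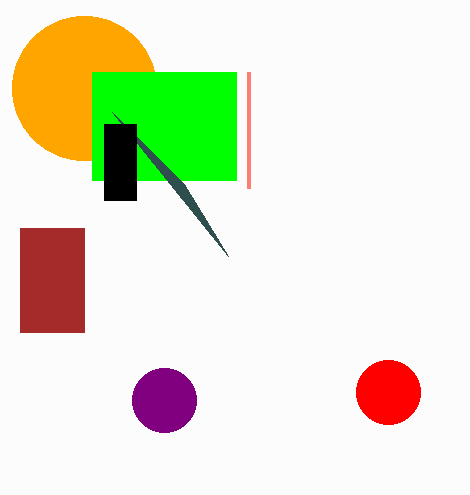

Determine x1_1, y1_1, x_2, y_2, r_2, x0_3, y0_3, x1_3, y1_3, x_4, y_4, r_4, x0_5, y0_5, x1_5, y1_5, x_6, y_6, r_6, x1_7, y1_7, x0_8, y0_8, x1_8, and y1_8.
x1_1 = 248, y1_1 = 188, x_2 = 164, y_2 = 400, r_2 = 32, x0_3 = 20, y0_3 = 228, x1_3 = 84, y1_3 = 332, x_4 = 84, y_4 = 88, r_4 = 72, x0_5 = 92, y0_5 = 72, x1_5 = 236, y1_5 = 180, x_6 = 388, y_6 = 392, r_6 = 32, x1_7 = 228, y1_7 = 256, x0_8 = 104, y0_8 = 124, x1_8 = 136, y1_8 = 200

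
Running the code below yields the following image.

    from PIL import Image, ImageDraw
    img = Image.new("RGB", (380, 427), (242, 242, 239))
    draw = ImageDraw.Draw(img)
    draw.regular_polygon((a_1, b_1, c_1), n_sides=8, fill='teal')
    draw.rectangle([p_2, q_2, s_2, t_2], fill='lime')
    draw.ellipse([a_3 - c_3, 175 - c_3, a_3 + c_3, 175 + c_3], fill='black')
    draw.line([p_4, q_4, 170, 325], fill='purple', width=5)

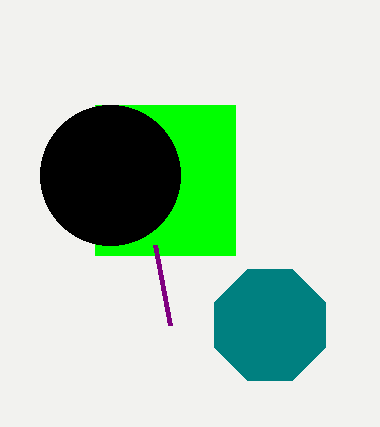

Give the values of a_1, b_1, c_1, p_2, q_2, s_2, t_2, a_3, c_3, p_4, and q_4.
a_1 = 270, b_1 = 325, c_1 = 60, p_2 = 95, q_2 = 105, s_2 = 235, t_2 = 255, a_3 = 110, c_3 = 70, p_4 = 155, q_4 = 245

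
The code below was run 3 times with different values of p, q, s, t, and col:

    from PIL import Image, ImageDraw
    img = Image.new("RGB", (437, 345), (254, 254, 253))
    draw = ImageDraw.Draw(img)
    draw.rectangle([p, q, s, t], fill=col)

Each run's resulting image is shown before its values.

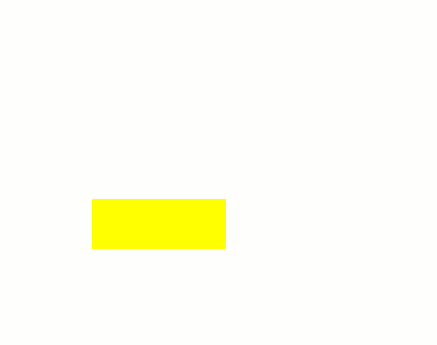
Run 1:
p = 92; q = 199; s = 225; t = 248; col = 'yellow'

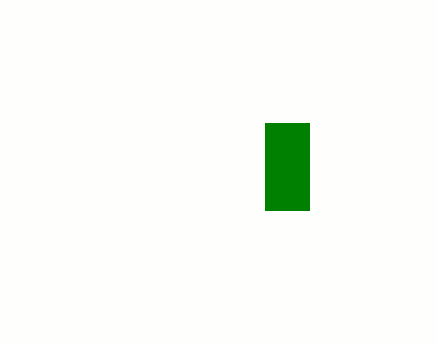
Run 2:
p = 265
q = 123
s = 309
t = 210
col = 'green'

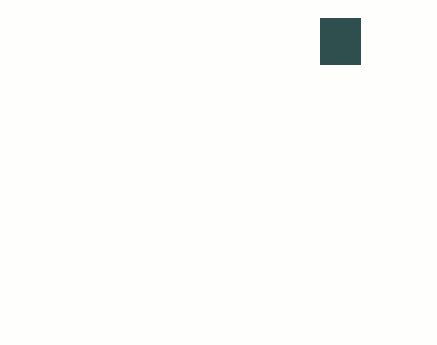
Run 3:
p = 320
q = 18
s = 360
t = 64
col = 'darkslategray'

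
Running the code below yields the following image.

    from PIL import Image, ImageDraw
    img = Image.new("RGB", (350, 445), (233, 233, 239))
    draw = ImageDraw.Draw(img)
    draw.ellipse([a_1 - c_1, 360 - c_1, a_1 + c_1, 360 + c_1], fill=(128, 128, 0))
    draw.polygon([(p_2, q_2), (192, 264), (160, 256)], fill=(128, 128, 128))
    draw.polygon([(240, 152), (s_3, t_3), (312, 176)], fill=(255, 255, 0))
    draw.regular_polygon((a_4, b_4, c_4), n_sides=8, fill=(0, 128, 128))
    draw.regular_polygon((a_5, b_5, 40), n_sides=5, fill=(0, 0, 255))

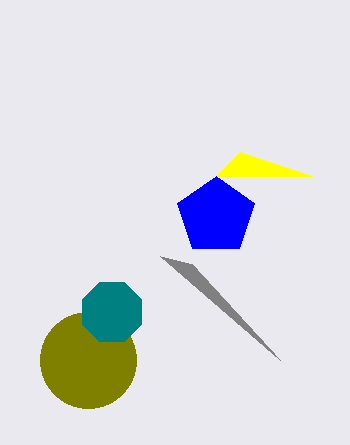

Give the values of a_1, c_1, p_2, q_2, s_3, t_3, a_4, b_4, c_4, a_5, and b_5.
a_1 = 88
c_1 = 48
p_2 = 280
q_2 = 360
s_3 = 216
t_3 = 176
a_4 = 112
b_4 = 312
c_4 = 32
a_5 = 216
b_5 = 216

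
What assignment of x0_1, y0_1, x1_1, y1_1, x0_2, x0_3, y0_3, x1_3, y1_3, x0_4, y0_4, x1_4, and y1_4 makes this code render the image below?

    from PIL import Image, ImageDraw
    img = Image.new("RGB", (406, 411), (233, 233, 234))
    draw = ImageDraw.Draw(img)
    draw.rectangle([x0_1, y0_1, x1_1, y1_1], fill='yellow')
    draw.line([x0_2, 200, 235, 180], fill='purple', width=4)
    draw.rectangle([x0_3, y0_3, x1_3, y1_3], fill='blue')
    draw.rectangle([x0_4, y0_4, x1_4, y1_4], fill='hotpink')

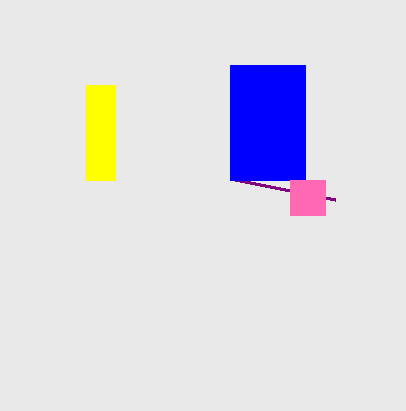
x0_1 = 85; y0_1 = 85; x1_1 = 115; y1_1 = 180; x0_2 = 335; x0_3 = 230; y0_3 = 65; x1_3 = 305; y1_3 = 180; x0_4 = 290; y0_4 = 180; x1_4 = 325; y1_4 = 215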